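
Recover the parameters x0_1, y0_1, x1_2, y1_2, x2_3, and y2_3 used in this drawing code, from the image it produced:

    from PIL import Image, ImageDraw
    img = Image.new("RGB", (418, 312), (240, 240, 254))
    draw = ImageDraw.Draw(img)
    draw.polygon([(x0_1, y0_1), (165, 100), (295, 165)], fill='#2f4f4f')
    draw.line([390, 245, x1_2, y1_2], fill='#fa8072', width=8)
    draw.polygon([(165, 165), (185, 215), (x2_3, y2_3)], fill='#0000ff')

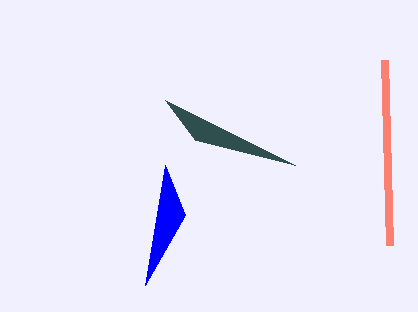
x0_1 = 195
y0_1 = 140
x1_2 = 385
y1_2 = 60
x2_3 = 145
y2_3 = 285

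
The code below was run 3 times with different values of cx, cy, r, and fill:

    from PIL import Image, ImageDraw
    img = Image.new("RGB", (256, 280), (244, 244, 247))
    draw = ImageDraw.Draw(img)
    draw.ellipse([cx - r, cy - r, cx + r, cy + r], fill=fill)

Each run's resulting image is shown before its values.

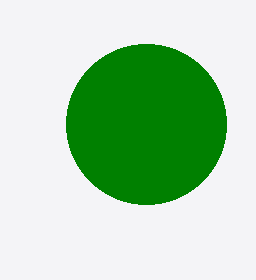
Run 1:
cx = 146; cy = 124; r = 80; fill = 'green'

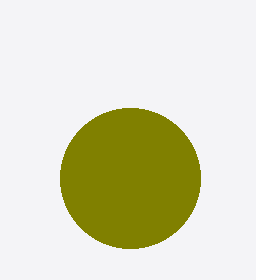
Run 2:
cx = 130, cy = 178, r = 70, fill = 'olive'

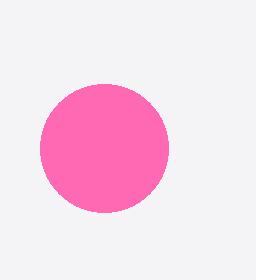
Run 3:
cx = 104; cy = 148; r = 64; fill = 'hotpink'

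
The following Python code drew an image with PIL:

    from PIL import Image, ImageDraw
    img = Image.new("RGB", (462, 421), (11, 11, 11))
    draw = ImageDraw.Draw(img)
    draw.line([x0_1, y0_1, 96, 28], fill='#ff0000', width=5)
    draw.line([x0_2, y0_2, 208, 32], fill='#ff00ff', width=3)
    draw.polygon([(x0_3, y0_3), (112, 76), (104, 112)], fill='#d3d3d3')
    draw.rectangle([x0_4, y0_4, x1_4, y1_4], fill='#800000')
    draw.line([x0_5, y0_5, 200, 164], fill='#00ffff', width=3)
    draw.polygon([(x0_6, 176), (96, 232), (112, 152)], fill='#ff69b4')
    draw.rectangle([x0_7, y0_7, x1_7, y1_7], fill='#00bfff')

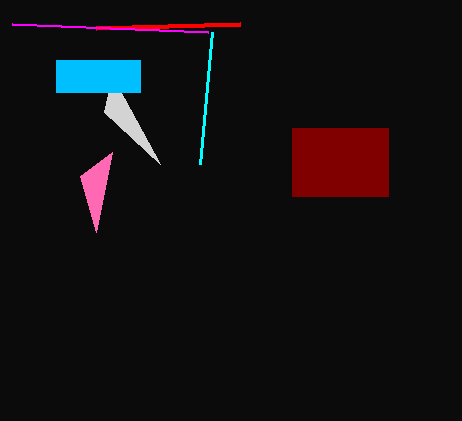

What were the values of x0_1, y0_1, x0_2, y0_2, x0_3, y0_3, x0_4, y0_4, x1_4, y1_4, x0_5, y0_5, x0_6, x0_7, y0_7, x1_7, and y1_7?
x0_1 = 240; y0_1 = 24; x0_2 = 12; y0_2 = 24; x0_3 = 160; y0_3 = 164; x0_4 = 292; y0_4 = 128; x1_4 = 388; y1_4 = 196; x0_5 = 212; y0_5 = 32; x0_6 = 80; x0_7 = 56; y0_7 = 60; x1_7 = 140; y1_7 = 92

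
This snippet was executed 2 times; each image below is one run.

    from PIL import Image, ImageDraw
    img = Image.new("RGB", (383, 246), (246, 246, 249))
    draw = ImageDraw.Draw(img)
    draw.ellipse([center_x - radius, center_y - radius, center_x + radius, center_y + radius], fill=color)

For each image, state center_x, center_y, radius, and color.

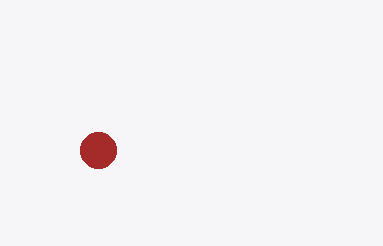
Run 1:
center_x = 98; center_y = 150; radius = 18; color = 'brown'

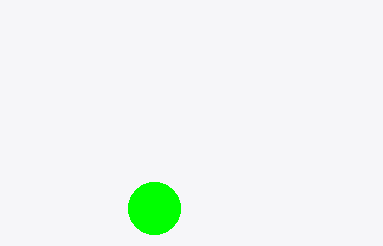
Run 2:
center_x = 154, center_y = 208, radius = 26, color = 'lime'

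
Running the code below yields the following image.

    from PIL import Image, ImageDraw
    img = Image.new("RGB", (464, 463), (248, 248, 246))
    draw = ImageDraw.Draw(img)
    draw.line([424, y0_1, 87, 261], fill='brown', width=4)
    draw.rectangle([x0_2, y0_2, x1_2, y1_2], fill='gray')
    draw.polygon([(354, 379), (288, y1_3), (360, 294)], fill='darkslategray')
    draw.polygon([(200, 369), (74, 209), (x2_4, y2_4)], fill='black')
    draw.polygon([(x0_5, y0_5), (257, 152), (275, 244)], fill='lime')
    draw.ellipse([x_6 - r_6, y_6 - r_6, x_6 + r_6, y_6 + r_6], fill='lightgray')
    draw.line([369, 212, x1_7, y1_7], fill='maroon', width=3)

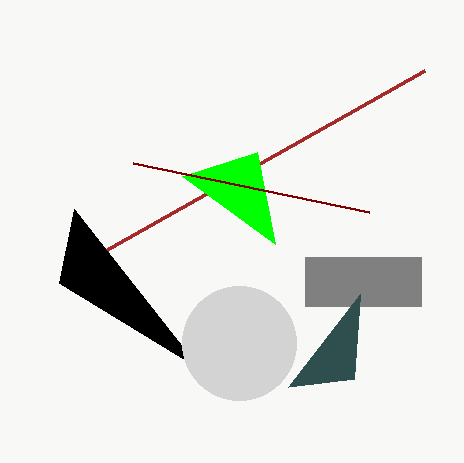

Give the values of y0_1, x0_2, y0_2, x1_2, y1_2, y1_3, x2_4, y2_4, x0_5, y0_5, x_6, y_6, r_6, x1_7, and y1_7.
y0_1 = 71, x0_2 = 305, y0_2 = 257, x1_2 = 421, y1_2 = 306, y1_3 = 387, x2_4 = 59, y2_4 = 283, x0_5 = 182, y0_5 = 176, x_6 = 239, y_6 = 343, r_6 = 57, x1_7 = 133, y1_7 = 163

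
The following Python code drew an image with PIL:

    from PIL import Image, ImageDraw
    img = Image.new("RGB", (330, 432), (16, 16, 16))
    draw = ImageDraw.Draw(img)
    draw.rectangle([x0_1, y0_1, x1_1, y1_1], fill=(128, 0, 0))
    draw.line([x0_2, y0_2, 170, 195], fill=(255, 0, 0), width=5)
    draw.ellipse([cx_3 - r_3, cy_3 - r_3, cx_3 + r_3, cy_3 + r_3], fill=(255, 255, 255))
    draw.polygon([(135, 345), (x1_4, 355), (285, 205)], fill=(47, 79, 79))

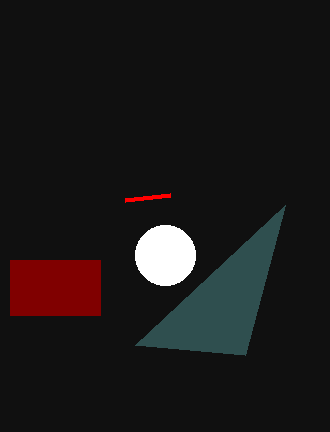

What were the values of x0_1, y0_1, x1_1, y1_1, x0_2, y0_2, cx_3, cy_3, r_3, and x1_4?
x0_1 = 10
y0_1 = 260
x1_1 = 100
y1_1 = 315
x0_2 = 125
y0_2 = 200
cx_3 = 165
cy_3 = 255
r_3 = 30
x1_4 = 245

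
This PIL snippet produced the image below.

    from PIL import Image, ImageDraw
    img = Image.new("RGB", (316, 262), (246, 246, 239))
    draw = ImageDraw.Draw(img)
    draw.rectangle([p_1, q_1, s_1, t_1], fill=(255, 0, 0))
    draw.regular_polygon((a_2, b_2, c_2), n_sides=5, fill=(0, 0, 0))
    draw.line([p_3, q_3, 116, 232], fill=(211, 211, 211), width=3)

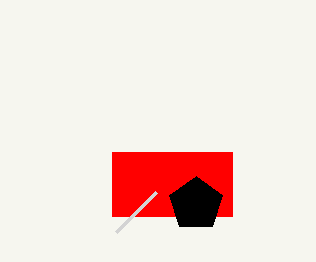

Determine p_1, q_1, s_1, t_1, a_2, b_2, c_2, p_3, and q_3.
p_1 = 112
q_1 = 152
s_1 = 232
t_1 = 216
a_2 = 196
b_2 = 204
c_2 = 28
p_3 = 156
q_3 = 192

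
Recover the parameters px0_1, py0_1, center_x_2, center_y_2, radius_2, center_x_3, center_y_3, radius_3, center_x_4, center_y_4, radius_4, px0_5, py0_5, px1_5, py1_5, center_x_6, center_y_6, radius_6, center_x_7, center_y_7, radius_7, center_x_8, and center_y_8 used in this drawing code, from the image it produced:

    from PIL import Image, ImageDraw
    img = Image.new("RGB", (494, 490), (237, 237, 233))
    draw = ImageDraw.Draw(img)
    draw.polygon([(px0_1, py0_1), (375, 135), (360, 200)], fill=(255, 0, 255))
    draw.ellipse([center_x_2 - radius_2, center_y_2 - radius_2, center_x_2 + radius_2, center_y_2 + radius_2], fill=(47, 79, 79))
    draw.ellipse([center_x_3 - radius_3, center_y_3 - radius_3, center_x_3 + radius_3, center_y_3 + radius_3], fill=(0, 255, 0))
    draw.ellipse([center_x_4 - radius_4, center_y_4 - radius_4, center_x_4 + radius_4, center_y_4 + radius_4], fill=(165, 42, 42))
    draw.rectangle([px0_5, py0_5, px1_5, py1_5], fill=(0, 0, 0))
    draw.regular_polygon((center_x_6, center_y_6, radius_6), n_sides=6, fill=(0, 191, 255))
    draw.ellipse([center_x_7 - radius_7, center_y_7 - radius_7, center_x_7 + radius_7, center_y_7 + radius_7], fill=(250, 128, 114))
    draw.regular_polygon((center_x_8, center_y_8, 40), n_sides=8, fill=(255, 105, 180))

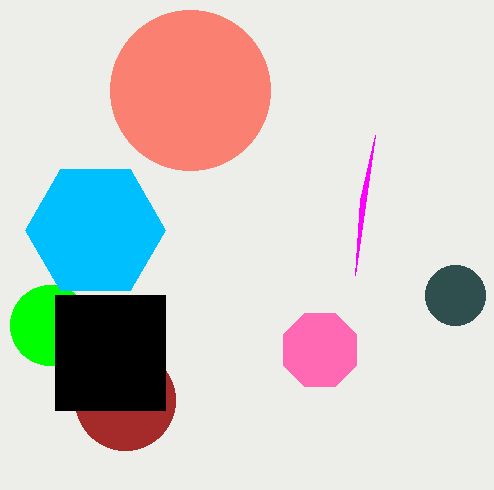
px0_1 = 355, py0_1 = 275, center_x_2 = 455, center_y_2 = 295, radius_2 = 30, center_x_3 = 50, center_y_3 = 325, radius_3 = 40, center_x_4 = 125, center_y_4 = 400, radius_4 = 50, px0_5 = 55, py0_5 = 295, px1_5 = 165, py1_5 = 410, center_x_6 = 95, center_y_6 = 230, radius_6 = 70, center_x_7 = 190, center_y_7 = 90, radius_7 = 80, center_x_8 = 320, center_y_8 = 350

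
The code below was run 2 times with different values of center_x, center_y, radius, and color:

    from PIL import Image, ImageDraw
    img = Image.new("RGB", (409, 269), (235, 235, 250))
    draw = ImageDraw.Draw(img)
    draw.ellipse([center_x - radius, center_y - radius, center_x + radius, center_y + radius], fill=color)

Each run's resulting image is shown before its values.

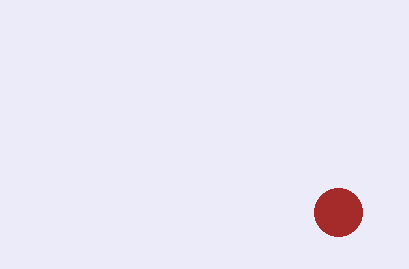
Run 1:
center_x = 338, center_y = 212, radius = 24, color = 'brown'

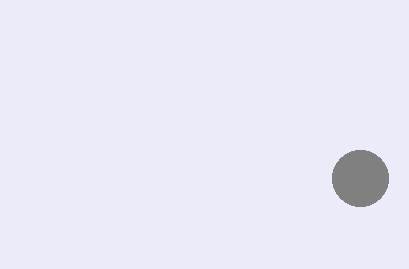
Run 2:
center_x = 360
center_y = 178
radius = 28
color = 'gray'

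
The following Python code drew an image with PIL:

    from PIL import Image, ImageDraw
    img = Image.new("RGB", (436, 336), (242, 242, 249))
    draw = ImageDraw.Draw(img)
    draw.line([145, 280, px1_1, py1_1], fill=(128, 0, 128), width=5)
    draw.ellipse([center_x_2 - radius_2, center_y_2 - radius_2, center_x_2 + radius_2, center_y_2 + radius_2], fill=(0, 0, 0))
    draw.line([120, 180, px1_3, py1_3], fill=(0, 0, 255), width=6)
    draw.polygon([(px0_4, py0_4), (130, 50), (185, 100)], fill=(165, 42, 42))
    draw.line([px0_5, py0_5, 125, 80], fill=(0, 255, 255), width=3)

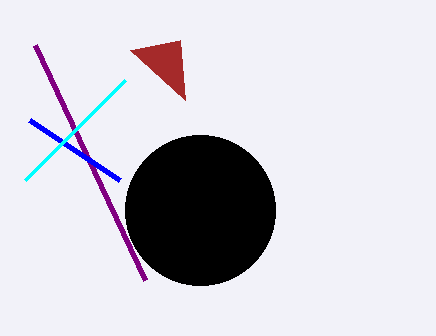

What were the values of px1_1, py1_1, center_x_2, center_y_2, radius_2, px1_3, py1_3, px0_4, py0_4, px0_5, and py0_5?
px1_1 = 35; py1_1 = 45; center_x_2 = 200; center_y_2 = 210; radius_2 = 75; px1_3 = 30; py1_3 = 120; px0_4 = 180; py0_4 = 40; px0_5 = 25; py0_5 = 180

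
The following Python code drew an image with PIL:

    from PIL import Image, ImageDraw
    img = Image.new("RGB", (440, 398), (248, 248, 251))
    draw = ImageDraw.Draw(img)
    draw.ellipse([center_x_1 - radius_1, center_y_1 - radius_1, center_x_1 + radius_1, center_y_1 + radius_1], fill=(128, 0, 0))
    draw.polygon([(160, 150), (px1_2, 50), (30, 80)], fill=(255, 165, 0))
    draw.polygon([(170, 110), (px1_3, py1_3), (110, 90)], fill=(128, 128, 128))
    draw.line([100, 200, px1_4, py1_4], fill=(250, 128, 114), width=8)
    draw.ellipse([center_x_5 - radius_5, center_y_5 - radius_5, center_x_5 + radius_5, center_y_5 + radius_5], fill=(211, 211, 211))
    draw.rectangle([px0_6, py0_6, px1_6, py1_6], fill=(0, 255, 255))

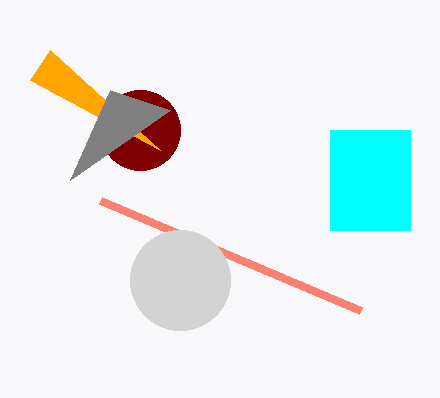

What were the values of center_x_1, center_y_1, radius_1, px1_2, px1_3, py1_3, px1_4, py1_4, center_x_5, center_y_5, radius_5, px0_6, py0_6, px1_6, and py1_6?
center_x_1 = 140
center_y_1 = 130
radius_1 = 40
px1_2 = 50
px1_3 = 70
py1_3 = 180
px1_4 = 360
py1_4 = 310
center_x_5 = 180
center_y_5 = 280
radius_5 = 50
px0_6 = 330
py0_6 = 130
px1_6 = 410
py1_6 = 230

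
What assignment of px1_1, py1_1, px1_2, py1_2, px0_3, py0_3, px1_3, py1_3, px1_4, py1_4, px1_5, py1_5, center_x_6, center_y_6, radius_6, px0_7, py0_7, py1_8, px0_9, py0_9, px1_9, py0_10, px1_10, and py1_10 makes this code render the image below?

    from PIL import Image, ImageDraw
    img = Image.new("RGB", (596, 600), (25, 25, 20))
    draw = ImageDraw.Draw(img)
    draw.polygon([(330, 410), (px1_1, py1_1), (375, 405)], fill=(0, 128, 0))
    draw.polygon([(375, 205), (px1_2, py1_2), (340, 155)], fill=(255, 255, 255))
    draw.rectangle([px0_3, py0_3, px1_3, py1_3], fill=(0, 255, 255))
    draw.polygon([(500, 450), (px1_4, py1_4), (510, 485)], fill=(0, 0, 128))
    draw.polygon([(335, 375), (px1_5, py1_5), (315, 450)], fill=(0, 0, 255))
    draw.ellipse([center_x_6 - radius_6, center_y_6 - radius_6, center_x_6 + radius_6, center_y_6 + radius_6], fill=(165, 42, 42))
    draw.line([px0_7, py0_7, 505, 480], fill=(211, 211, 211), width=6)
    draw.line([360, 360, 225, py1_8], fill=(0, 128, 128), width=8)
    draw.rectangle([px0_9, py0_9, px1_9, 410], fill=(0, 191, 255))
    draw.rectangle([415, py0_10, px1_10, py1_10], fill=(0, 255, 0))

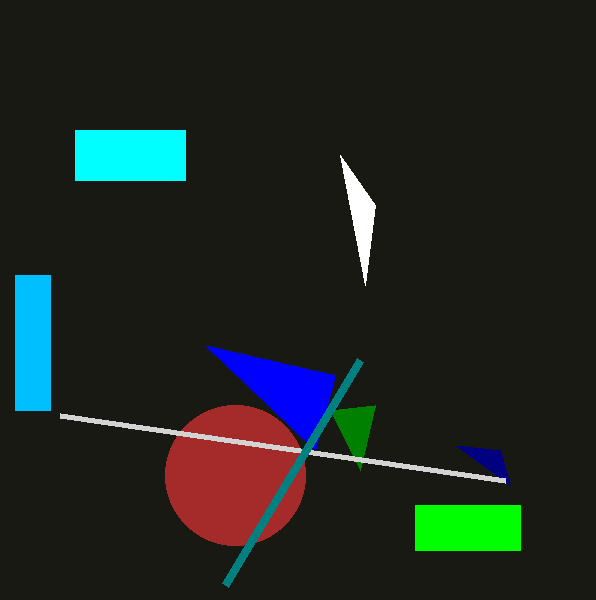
px1_1 = 360, py1_1 = 470, px1_2 = 365, py1_2 = 285, px0_3 = 75, py0_3 = 130, px1_3 = 185, py1_3 = 180, px1_4 = 455, py1_4 = 445, px1_5 = 205, py1_5 = 345, center_x_6 = 235, center_y_6 = 475, radius_6 = 70, px0_7 = 60, py0_7 = 415, py1_8 = 585, px0_9 = 15, py0_9 = 275, px1_9 = 50, py0_10 = 505, px1_10 = 520, py1_10 = 550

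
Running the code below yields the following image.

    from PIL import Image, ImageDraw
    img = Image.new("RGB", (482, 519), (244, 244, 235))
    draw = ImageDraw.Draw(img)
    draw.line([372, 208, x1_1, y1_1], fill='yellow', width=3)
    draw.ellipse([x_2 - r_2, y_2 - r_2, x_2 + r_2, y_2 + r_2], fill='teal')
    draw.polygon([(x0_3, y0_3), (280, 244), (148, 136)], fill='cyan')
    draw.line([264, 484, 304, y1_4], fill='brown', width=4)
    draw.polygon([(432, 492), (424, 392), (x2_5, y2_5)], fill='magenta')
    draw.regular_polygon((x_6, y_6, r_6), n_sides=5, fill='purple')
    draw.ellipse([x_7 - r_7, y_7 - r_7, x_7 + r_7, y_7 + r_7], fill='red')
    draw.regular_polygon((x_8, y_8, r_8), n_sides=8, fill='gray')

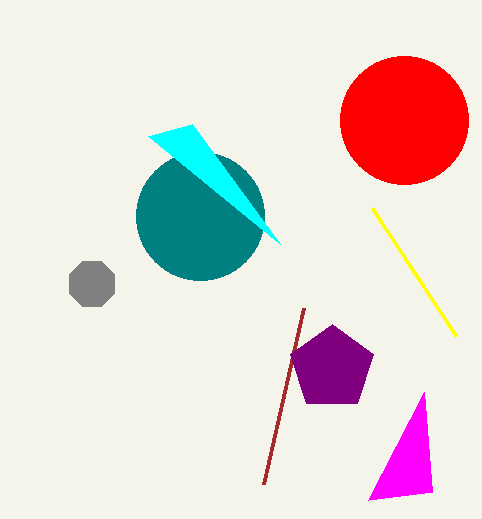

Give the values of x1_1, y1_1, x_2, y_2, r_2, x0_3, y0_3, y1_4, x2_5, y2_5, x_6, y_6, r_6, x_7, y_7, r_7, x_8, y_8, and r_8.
x1_1 = 456
y1_1 = 336
x_2 = 200
y_2 = 216
r_2 = 64
x0_3 = 192
y0_3 = 124
y1_4 = 308
x2_5 = 368
y2_5 = 500
x_6 = 332
y_6 = 368
r_6 = 44
x_7 = 404
y_7 = 120
r_7 = 64
x_8 = 92
y_8 = 284
r_8 = 24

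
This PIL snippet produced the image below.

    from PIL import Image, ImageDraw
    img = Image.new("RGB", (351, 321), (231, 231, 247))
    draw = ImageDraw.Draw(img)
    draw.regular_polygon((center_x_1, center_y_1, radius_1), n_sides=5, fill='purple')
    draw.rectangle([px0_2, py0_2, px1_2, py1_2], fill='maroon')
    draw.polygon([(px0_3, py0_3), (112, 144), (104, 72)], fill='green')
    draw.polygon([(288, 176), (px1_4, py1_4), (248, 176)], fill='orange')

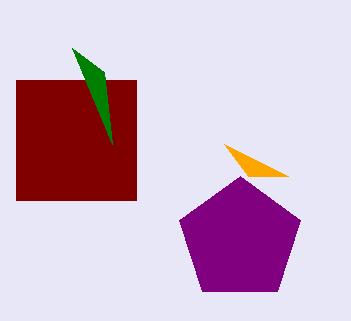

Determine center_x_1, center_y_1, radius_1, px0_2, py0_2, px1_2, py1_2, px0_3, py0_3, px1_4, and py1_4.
center_x_1 = 240, center_y_1 = 240, radius_1 = 64, px0_2 = 16, py0_2 = 80, px1_2 = 136, py1_2 = 200, px0_3 = 72, py0_3 = 48, px1_4 = 224, py1_4 = 144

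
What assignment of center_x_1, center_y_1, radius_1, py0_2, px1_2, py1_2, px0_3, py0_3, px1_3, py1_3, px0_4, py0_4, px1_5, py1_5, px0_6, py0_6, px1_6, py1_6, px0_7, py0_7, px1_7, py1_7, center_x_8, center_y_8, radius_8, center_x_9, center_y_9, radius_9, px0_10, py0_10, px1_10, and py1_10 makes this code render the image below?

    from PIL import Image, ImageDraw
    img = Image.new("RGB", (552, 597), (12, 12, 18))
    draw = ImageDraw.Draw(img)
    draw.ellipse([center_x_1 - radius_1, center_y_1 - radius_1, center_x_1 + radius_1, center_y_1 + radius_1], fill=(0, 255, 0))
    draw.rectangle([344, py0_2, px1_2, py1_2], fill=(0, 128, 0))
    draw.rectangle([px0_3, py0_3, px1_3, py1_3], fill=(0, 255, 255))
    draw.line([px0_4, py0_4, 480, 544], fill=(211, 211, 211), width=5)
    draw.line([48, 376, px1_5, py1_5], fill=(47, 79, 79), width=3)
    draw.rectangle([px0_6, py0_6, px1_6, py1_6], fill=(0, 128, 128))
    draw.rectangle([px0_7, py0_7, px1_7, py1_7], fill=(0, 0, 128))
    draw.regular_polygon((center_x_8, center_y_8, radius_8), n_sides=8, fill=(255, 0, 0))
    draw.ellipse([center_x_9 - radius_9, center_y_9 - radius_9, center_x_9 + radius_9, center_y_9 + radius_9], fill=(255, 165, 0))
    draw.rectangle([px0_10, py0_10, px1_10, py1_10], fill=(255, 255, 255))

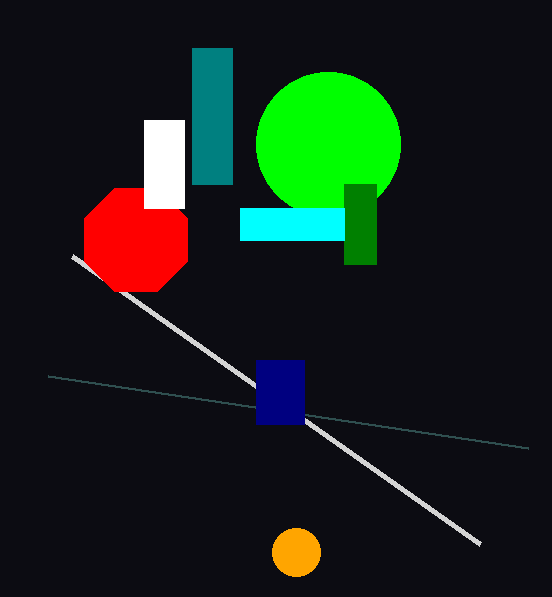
center_x_1 = 328, center_y_1 = 144, radius_1 = 72, py0_2 = 184, px1_2 = 376, py1_2 = 264, px0_3 = 240, py0_3 = 208, px1_3 = 344, py1_3 = 240, px0_4 = 72, py0_4 = 256, px1_5 = 528, py1_5 = 448, px0_6 = 192, py0_6 = 48, px1_6 = 232, py1_6 = 184, px0_7 = 256, py0_7 = 360, px1_7 = 304, py1_7 = 424, center_x_8 = 136, center_y_8 = 240, radius_8 = 56, center_x_9 = 296, center_y_9 = 552, radius_9 = 24, px0_10 = 144, py0_10 = 120, px1_10 = 184, py1_10 = 208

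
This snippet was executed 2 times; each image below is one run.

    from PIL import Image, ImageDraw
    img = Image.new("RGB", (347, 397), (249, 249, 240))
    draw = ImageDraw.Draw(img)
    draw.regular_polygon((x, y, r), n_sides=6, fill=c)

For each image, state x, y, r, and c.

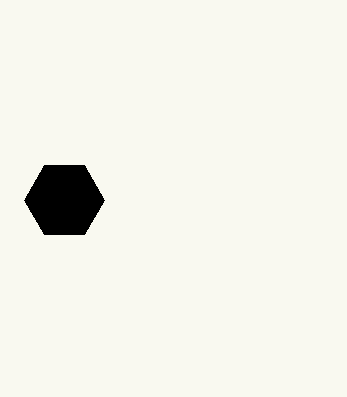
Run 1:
x = 64; y = 200; r = 40; c = 'black'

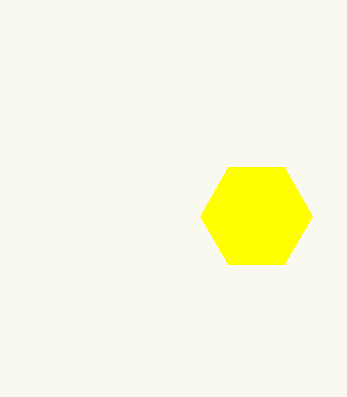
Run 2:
x = 256; y = 216; r = 56; c = 'yellow'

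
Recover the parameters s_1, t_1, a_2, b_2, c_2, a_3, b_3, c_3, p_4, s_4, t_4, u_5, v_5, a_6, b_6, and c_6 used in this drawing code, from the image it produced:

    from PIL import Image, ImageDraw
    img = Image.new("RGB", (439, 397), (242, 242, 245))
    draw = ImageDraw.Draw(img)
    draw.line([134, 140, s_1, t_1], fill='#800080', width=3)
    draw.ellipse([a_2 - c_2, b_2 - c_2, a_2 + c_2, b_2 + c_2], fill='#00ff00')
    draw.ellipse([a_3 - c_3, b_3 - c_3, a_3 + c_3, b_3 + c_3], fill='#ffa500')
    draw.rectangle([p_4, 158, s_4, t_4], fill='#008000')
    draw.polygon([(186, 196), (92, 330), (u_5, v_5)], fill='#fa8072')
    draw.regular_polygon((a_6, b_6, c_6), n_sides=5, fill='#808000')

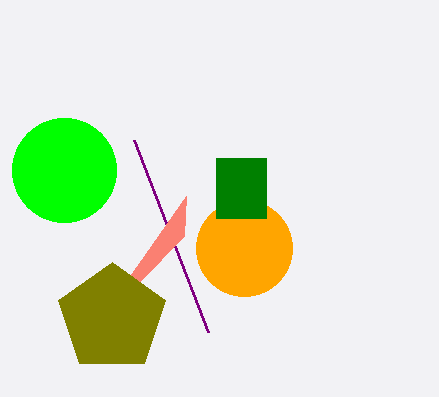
s_1 = 208, t_1 = 332, a_2 = 64, b_2 = 170, c_2 = 52, a_3 = 244, b_3 = 248, c_3 = 48, p_4 = 216, s_4 = 266, t_4 = 218, u_5 = 184, v_5 = 236, a_6 = 112, b_6 = 318, c_6 = 56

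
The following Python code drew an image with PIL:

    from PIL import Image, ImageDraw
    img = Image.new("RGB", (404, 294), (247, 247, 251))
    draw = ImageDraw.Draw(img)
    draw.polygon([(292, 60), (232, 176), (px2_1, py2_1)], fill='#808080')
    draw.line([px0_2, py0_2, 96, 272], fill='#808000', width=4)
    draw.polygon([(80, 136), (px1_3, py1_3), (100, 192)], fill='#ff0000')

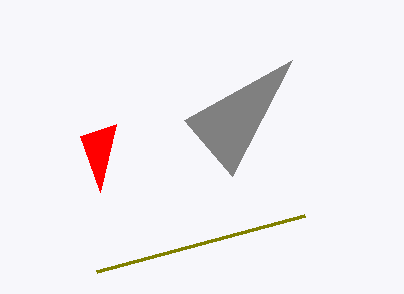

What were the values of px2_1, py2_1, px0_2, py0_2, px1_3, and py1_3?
px2_1 = 184, py2_1 = 120, px0_2 = 304, py0_2 = 216, px1_3 = 116, py1_3 = 124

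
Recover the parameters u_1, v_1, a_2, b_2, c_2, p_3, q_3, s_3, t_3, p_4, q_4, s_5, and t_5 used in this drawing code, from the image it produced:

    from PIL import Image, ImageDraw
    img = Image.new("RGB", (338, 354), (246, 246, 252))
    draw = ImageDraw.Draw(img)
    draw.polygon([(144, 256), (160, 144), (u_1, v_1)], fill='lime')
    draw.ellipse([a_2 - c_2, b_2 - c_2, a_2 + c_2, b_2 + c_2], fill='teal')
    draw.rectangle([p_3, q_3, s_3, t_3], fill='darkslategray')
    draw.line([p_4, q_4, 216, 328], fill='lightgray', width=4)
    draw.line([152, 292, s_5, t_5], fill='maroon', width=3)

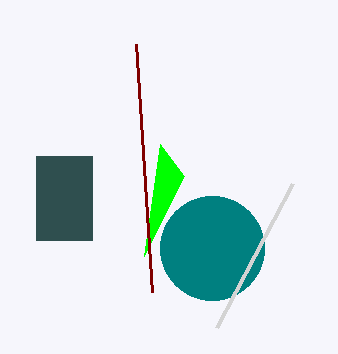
u_1 = 184, v_1 = 176, a_2 = 212, b_2 = 248, c_2 = 52, p_3 = 36, q_3 = 156, s_3 = 92, t_3 = 240, p_4 = 292, q_4 = 184, s_5 = 136, t_5 = 44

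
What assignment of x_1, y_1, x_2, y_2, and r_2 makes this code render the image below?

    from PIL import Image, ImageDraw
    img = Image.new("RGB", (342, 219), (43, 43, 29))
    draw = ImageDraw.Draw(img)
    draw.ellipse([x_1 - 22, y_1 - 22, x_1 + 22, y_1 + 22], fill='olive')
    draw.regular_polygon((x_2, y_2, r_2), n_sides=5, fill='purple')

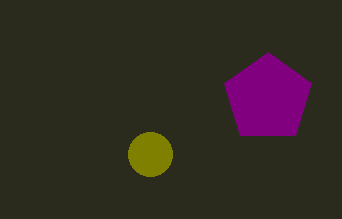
x_1 = 150, y_1 = 154, x_2 = 268, y_2 = 98, r_2 = 46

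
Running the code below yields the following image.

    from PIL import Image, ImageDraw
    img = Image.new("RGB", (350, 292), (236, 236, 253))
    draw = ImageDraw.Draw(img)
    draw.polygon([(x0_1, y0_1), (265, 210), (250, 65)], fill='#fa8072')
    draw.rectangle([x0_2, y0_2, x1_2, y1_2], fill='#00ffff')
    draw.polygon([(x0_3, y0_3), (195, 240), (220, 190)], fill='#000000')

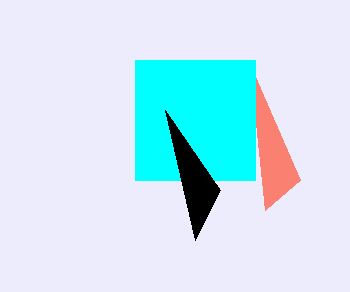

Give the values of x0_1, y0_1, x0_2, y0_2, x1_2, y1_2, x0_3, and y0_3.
x0_1 = 300; y0_1 = 180; x0_2 = 135; y0_2 = 60; x1_2 = 255; y1_2 = 180; x0_3 = 165; y0_3 = 110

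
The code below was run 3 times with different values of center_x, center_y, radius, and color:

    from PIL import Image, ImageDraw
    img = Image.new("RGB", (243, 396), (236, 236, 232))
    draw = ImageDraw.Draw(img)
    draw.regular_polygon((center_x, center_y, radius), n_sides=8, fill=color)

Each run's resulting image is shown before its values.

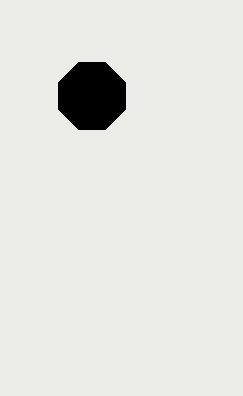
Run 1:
center_x = 92; center_y = 96; radius = 36; color = 'black'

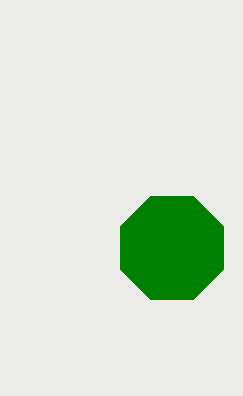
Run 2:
center_x = 172
center_y = 248
radius = 56
color = 'green'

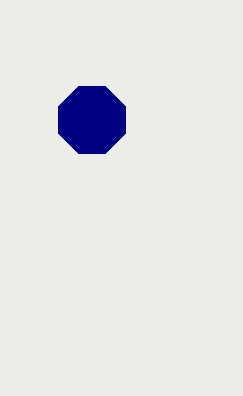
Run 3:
center_x = 92
center_y = 120
radius = 36
color = 'navy'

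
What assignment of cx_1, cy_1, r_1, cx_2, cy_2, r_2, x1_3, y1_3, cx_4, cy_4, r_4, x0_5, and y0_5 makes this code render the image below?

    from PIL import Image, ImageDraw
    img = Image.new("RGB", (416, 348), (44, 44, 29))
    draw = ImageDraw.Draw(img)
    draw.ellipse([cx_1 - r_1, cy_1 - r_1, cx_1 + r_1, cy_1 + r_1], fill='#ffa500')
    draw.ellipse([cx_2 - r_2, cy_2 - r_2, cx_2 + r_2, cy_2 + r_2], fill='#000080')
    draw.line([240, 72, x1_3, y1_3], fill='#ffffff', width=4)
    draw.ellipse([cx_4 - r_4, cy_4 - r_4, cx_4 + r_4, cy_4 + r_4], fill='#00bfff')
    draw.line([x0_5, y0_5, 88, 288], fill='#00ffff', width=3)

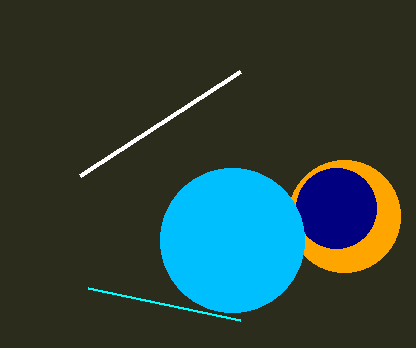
cx_1 = 344; cy_1 = 216; r_1 = 56; cx_2 = 336; cy_2 = 208; r_2 = 40; x1_3 = 80; y1_3 = 176; cx_4 = 232; cy_4 = 240; r_4 = 72; x0_5 = 240; y0_5 = 320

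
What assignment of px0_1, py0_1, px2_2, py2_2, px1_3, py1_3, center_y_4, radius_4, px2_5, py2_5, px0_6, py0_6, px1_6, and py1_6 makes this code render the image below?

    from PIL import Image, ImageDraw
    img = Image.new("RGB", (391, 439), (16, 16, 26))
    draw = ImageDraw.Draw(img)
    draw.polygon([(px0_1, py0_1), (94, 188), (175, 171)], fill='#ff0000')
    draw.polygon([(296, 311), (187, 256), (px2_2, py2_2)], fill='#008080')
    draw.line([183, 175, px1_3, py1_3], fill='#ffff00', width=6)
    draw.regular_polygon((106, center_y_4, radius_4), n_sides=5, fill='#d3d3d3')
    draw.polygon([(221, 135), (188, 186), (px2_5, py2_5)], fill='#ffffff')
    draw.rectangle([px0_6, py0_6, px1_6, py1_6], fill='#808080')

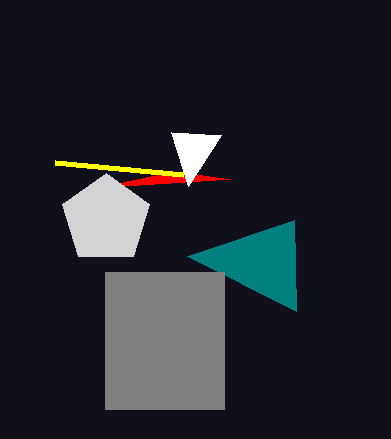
px0_1 = 230
py0_1 = 179
px2_2 = 294
py2_2 = 220
px1_3 = 55
py1_3 = 163
center_y_4 = 219
radius_4 = 46
px2_5 = 171
py2_5 = 132
px0_6 = 105
py0_6 = 272
px1_6 = 224
py1_6 = 409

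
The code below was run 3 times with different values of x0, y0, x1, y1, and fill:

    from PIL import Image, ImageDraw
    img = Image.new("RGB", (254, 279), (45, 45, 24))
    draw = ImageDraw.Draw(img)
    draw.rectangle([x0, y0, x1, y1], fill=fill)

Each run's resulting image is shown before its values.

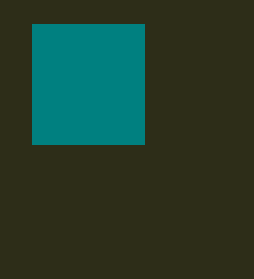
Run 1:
x0 = 32
y0 = 24
x1 = 144
y1 = 144
fill = 'teal'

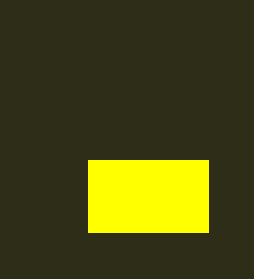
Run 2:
x0 = 88
y0 = 160
x1 = 208
y1 = 232
fill = 'yellow'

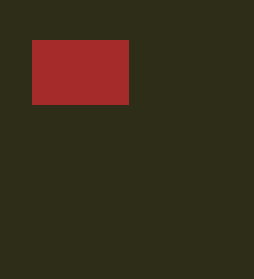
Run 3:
x0 = 32; y0 = 40; x1 = 128; y1 = 104; fill = 'brown'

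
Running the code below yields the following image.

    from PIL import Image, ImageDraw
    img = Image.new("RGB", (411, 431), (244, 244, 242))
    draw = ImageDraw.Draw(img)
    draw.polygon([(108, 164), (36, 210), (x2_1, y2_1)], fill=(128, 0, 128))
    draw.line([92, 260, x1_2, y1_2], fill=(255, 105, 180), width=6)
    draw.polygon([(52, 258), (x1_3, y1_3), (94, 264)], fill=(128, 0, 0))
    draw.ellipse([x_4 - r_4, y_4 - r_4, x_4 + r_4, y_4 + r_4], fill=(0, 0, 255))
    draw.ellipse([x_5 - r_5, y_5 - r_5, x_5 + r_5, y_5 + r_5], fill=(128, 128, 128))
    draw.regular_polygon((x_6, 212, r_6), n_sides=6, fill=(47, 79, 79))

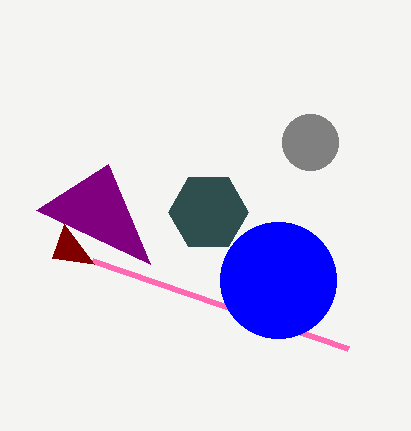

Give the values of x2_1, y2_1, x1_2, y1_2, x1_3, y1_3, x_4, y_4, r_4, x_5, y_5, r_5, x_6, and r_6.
x2_1 = 150
y2_1 = 264
x1_2 = 348
y1_2 = 348
x1_3 = 64
y1_3 = 224
x_4 = 278
y_4 = 280
r_4 = 58
x_5 = 310
y_5 = 142
r_5 = 28
x_6 = 208
r_6 = 40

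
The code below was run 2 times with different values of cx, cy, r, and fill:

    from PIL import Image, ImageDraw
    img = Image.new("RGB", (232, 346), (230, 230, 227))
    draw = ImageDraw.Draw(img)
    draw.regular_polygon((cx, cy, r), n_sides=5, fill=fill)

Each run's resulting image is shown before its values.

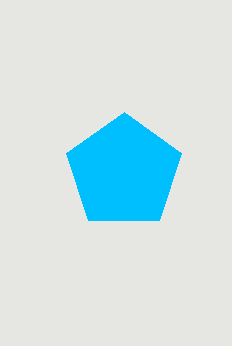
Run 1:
cx = 124, cy = 172, r = 60, fill = 'deepskyblue'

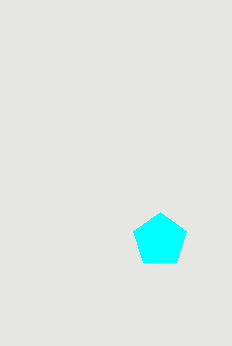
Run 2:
cx = 160, cy = 240, r = 28, fill = 'cyan'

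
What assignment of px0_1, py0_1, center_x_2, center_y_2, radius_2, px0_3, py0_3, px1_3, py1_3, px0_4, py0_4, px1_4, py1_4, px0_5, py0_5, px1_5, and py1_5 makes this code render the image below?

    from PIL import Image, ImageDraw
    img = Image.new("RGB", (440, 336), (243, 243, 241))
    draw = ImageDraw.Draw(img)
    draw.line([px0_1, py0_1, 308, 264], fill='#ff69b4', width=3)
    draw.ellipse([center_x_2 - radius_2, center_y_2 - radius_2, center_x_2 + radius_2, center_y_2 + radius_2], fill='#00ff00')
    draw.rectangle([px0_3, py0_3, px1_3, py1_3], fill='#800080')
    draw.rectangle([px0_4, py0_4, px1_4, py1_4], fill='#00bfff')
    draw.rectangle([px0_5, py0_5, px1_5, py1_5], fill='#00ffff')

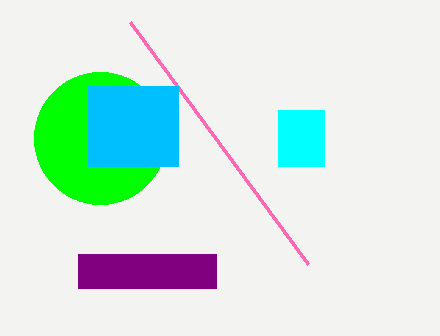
px0_1 = 130, py0_1 = 22, center_x_2 = 100, center_y_2 = 138, radius_2 = 66, px0_3 = 78, py0_3 = 254, px1_3 = 216, py1_3 = 288, px0_4 = 88, py0_4 = 86, px1_4 = 178, py1_4 = 166, px0_5 = 278, py0_5 = 110, px1_5 = 324, py1_5 = 166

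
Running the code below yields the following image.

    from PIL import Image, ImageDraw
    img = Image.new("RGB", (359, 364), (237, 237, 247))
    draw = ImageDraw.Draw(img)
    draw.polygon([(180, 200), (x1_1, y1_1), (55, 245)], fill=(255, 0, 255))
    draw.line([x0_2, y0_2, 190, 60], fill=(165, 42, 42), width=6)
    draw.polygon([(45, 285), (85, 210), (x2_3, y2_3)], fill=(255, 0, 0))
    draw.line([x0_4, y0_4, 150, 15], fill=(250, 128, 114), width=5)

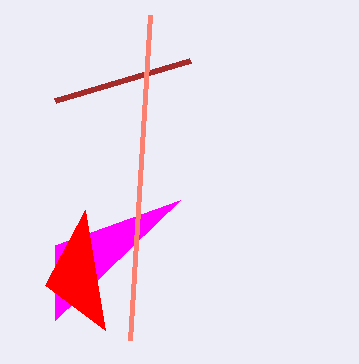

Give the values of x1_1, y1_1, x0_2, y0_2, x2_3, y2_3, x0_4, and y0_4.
x1_1 = 55
y1_1 = 320
x0_2 = 55
y0_2 = 100
x2_3 = 105
y2_3 = 330
x0_4 = 130
y0_4 = 340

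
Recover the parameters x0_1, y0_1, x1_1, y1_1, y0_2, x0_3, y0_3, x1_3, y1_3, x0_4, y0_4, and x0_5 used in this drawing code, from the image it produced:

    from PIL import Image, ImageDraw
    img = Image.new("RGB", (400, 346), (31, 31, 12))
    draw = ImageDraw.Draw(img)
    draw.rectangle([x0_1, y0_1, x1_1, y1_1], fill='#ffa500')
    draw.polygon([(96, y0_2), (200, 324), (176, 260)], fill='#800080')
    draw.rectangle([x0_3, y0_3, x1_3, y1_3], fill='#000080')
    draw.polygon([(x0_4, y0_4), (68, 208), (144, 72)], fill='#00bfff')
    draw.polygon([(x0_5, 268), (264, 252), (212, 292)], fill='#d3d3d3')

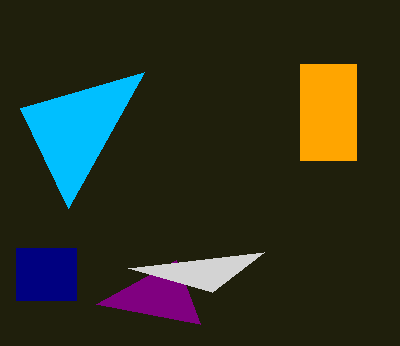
x0_1 = 300; y0_1 = 64; x1_1 = 356; y1_1 = 160; y0_2 = 304; x0_3 = 16; y0_3 = 248; x1_3 = 76; y1_3 = 300; x0_4 = 20; y0_4 = 108; x0_5 = 128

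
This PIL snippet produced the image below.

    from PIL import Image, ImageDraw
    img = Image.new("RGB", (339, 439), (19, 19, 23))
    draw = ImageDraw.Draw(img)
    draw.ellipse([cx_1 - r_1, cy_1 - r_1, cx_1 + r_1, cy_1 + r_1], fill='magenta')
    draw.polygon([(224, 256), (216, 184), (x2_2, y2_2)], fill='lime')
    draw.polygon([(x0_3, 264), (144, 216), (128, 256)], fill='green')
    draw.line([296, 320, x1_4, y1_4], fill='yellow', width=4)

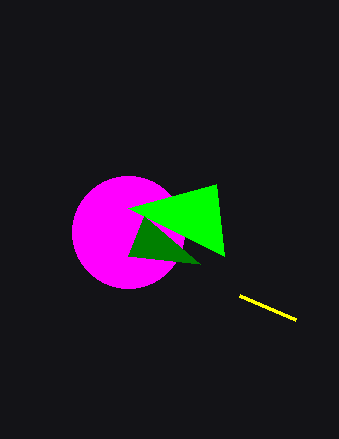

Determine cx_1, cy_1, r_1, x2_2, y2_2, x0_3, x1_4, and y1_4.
cx_1 = 128
cy_1 = 232
r_1 = 56
x2_2 = 128
y2_2 = 208
x0_3 = 200
x1_4 = 240
y1_4 = 296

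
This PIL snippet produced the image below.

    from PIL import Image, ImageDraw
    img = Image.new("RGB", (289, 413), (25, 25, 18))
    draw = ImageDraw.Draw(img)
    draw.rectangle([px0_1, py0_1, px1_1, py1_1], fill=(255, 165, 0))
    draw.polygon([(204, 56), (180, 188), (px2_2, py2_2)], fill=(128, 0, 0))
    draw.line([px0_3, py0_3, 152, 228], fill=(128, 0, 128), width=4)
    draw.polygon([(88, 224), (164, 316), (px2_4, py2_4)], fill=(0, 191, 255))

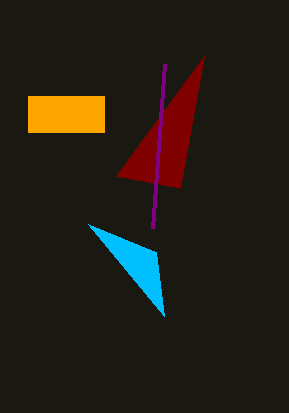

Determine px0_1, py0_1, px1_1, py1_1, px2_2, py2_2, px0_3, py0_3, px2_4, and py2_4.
px0_1 = 28
py0_1 = 96
px1_1 = 104
py1_1 = 132
px2_2 = 116
py2_2 = 176
px0_3 = 164
py0_3 = 64
px2_4 = 156
py2_4 = 252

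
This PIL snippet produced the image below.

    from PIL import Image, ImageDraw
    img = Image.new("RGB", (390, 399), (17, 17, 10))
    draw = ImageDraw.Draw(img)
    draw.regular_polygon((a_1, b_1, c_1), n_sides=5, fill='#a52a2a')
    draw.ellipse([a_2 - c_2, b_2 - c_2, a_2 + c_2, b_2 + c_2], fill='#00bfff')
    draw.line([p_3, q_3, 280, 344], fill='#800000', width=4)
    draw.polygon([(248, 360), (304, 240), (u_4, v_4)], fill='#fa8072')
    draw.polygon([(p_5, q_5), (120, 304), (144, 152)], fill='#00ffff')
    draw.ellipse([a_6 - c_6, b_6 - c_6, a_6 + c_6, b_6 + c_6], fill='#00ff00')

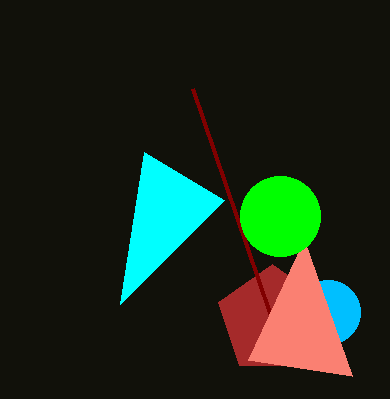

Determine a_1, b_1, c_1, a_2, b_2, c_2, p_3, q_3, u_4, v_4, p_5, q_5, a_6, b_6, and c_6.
a_1 = 272; b_1 = 320; c_1 = 56; a_2 = 328; b_2 = 312; c_2 = 32; p_3 = 192; q_3 = 88; u_4 = 352; v_4 = 376; p_5 = 224; q_5 = 200; a_6 = 280; b_6 = 216; c_6 = 40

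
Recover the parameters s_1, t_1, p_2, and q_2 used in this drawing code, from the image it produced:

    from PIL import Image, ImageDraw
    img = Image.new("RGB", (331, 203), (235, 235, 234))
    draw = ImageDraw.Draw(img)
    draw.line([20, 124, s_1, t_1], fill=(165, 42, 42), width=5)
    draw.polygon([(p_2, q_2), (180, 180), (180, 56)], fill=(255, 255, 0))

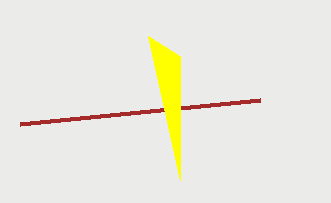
s_1 = 260, t_1 = 100, p_2 = 148, q_2 = 36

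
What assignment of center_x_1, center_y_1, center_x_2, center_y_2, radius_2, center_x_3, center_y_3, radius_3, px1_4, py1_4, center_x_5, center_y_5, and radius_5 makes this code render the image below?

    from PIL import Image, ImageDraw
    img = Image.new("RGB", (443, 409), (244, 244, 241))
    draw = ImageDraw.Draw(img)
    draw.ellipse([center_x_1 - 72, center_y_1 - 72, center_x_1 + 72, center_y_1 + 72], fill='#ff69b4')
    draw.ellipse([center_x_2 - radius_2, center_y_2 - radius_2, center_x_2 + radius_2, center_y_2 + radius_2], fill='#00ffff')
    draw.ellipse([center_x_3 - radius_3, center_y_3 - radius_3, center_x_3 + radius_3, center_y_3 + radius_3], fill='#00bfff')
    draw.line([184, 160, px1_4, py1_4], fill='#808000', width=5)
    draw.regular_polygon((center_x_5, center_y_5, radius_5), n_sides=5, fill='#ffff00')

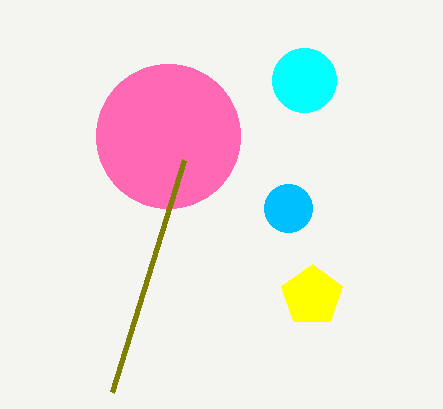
center_x_1 = 168, center_y_1 = 136, center_x_2 = 304, center_y_2 = 80, radius_2 = 32, center_x_3 = 288, center_y_3 = 208, radius_3 = 24, px1_4 = 112, py1_4 = 392, center_x_5 = 312, center_y_5 = 296, radius_5 = 32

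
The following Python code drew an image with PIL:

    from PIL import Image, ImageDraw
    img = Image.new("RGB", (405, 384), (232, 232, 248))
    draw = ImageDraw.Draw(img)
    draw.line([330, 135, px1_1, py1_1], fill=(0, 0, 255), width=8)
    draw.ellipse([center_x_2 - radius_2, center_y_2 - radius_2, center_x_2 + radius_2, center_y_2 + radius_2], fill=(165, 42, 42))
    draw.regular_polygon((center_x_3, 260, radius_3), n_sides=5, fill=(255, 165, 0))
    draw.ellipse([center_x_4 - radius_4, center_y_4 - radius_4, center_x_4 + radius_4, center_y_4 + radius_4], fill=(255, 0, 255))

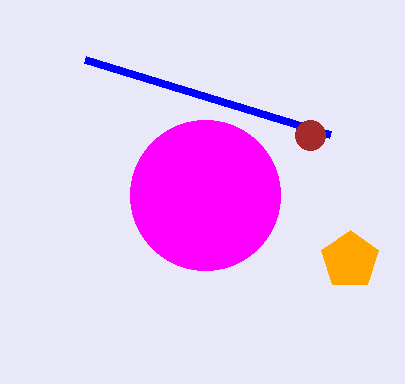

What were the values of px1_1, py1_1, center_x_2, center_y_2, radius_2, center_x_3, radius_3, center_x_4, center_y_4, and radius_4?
px1_1 = 85, py1_1 = 60, center_x_2 = 310, center_y_2 = 135, radius_2 = 15, center_x_3 = 350, radius_3 = 30, center_x_4 = 205, center_y_4 = 195, radius_4 = 75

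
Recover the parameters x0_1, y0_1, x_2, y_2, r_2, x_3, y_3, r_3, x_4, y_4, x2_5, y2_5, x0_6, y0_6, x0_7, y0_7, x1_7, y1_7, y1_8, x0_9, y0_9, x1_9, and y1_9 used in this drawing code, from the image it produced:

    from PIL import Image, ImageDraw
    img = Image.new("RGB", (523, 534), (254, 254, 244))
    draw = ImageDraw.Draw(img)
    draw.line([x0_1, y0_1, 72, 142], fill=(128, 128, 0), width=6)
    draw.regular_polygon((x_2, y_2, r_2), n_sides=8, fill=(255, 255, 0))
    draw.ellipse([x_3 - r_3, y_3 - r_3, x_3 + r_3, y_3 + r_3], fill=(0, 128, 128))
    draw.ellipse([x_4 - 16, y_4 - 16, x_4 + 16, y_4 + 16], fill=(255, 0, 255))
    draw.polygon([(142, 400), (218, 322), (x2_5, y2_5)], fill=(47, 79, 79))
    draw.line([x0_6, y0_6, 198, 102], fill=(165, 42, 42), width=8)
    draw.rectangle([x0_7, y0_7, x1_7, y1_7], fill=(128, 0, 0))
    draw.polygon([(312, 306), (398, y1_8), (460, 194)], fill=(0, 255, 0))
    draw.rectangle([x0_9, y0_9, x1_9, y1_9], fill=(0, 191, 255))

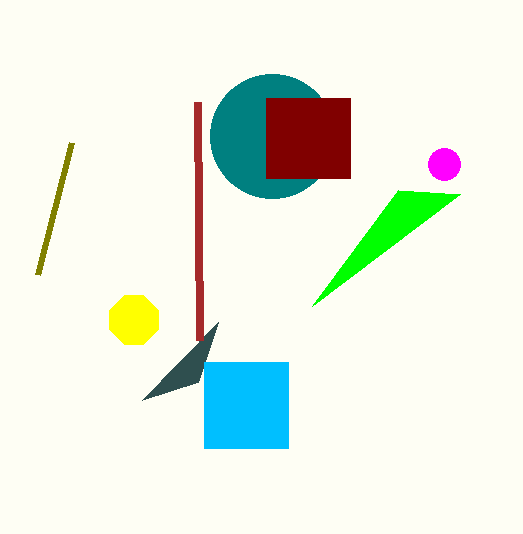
x0_1 = 38; y0_1 = 274; x_2 = 134; y_2 = 320; r_2 = 26; x_3 = 272; y_3 = 136; r_3 = 62; x_4 = 444; y_4 = 164; x2_5 = 198; y2_5 = 382; x0_6 = 200; y0_6 = 340; x0_7 = 266; y0_7 = 98; x1_7 = 350; y1_7 = 178; y1_8 = 190; x0_9 = 204; y0_9 = 362; x1_9 = 288; y1_9 = 448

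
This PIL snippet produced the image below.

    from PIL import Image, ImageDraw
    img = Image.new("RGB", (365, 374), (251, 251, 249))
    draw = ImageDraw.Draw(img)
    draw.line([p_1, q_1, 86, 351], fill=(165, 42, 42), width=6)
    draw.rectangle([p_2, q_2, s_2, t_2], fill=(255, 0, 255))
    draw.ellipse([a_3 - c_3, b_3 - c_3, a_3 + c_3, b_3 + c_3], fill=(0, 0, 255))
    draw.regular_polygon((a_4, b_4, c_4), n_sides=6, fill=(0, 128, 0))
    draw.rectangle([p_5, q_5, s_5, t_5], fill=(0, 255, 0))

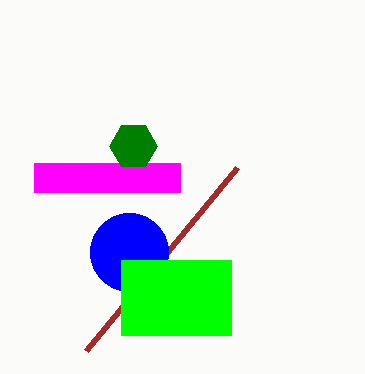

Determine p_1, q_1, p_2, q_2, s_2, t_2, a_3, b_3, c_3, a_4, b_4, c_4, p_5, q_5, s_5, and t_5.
p_1 = 237; q_1 = 168; p_2 = 34; q_2 = 163; s_2 = 180; t_2 = 192; a_3 = 129; b_3 = 252; c_3 = 39; a_4 = 133; b_4 = 146; c_4 = 24; p_5 = 121; q_5 = 260; s_5 = 231; t_5 = 335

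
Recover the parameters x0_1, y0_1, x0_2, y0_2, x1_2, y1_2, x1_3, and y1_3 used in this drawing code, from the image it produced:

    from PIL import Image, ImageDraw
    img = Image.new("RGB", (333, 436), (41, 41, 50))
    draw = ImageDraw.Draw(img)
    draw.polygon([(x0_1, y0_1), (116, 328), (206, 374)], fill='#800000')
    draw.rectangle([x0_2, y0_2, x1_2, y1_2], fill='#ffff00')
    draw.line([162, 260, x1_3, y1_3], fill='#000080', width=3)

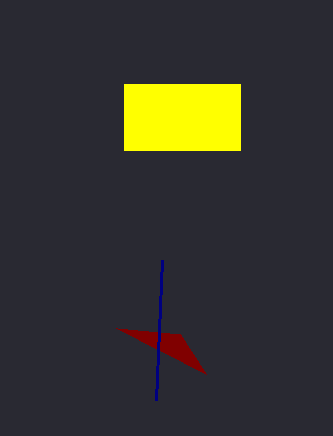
x0_1 = 180
y0_1 = 334
x0_2 = 124
y0_2 = 84
x1_2 = 240
y1_2 = 150
x1_3 = 156
y1_3 = 400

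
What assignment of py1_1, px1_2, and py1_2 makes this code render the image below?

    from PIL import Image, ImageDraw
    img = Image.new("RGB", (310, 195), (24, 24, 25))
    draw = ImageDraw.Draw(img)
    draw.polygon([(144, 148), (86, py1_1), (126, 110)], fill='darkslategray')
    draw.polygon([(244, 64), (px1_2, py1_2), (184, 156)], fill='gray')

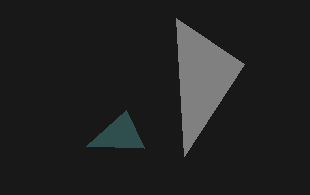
py1_1 = 146, px1_2 = 176, py1_2 = 18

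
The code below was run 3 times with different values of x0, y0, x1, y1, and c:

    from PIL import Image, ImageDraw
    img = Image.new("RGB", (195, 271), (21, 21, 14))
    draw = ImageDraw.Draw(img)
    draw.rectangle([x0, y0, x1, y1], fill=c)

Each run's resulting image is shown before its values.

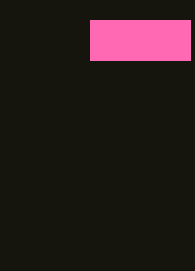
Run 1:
x0 = 90; y0 = 20; x1 = 190; y1 = 60; c = 'hotpink'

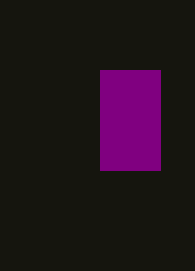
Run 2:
x0 = 100; y0 = 70; x1 = 160; y1 = 170; c = 'purple'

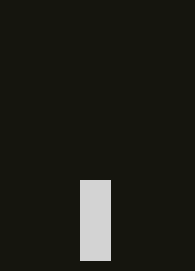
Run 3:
x0 = 80, y0 = 180, x1 = 110, y1 = 260, c = 'lightgray'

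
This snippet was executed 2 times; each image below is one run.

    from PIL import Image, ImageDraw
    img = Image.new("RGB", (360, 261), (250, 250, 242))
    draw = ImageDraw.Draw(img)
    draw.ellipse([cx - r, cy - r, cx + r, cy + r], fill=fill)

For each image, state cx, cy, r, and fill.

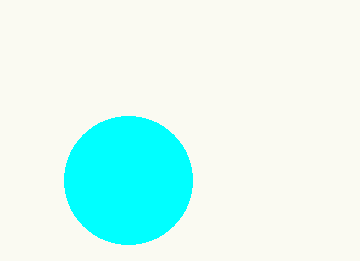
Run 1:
cx = 128, cy = 180, r = 64, fill = 'cyan'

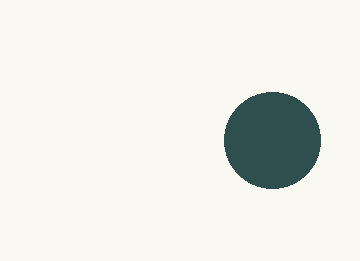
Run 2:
cx = 272; cy = 140; r = 48; fill = 'darkslategray'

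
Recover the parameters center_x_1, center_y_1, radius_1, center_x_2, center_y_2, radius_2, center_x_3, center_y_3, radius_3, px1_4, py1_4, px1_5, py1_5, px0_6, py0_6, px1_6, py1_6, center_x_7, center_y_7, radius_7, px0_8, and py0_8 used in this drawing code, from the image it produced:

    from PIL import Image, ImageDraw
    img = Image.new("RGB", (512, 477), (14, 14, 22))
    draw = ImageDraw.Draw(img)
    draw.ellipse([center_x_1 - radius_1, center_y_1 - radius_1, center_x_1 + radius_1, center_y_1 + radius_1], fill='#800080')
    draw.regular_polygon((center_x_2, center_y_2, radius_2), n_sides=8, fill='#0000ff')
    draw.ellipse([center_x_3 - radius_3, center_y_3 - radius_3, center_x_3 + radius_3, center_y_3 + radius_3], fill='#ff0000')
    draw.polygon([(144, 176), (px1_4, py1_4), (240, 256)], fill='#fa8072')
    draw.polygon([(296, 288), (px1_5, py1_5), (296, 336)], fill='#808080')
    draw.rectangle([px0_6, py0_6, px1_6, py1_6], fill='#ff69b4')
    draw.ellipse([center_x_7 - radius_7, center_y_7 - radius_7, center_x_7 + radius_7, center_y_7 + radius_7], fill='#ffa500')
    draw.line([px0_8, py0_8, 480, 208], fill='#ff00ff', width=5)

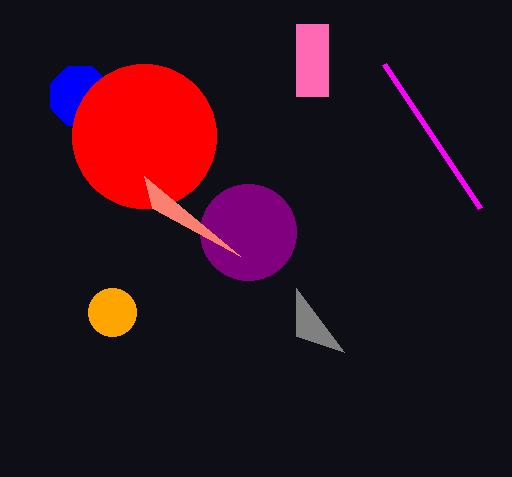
center_x_1 = 248, center_y_1 = 232, radius_1 = 48, center_x_2 = 80, center_y_2 = 96, radius_2 = 32, center_x_3 = 144, center_y_3 = 136, radius_3 = 72, px1_4 = 152, py1_4 = 208, px1_5 = 344, py1_5 = 352, px0_6 = 296, py0_6 = 24, px1_6 = 328, py1_6 = 96, center_x_7 = 112, center_y_7 = 312, radius_7 = 24, px0_8 = 384, py0_8 = 64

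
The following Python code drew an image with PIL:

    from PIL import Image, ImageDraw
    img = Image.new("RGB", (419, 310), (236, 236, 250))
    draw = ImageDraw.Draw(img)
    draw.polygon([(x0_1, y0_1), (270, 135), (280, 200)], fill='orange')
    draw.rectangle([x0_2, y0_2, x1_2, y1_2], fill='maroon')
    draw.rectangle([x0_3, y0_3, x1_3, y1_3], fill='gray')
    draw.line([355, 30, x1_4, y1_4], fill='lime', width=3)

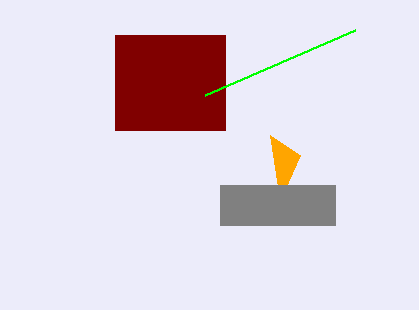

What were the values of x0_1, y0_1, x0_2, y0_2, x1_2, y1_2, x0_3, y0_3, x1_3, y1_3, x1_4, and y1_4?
x0_1 = 300; y0_1 = 155; x0_2 = 115; y0_2 = 35; x1_2 = 225; y1_2 = 130; x0_3 = 220; y0_3 = 185; x1_3 = 335; y1_3 = 225; x1_4 = 205; y1_4 = 95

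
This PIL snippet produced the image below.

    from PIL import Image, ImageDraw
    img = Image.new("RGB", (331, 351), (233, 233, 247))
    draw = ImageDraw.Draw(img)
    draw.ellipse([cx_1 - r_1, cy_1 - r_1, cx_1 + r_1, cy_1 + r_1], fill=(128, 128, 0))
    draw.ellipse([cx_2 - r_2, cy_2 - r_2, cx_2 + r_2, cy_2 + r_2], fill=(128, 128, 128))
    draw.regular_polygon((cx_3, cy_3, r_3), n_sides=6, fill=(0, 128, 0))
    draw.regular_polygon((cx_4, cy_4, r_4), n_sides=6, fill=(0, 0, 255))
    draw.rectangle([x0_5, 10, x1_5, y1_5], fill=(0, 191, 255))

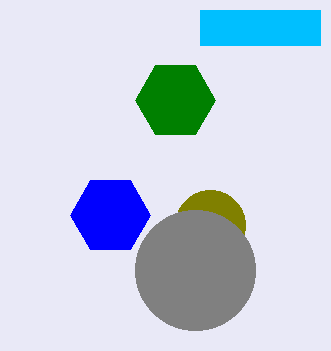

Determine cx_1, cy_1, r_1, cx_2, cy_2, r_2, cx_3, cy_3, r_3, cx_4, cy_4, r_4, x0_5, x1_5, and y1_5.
cx_1 = 210
cy_1 = 225
r_1 = 35
cx_2 = 195
cy_2 = 270
r_2 = 60
cx_3 = 175
cy_3 = 100
r_3 = 40
cx_4 = 110
cy_4 = 215
r_4 = 40
x0_5 = 200
x1_5 = 320
y1_5 = 45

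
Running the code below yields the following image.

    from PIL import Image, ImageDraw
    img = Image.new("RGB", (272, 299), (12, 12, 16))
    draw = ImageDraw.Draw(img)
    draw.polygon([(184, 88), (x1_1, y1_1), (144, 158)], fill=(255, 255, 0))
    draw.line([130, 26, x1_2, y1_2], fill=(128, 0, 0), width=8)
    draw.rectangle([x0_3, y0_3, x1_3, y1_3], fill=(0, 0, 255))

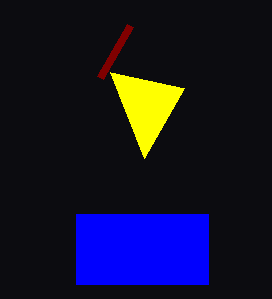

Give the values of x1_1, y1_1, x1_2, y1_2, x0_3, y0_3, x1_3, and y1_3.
x1_1 = 110, y1_1 = 72, x1_2 = 100, y1_2 = 78, x0_3 = 76, y0_3 = 214, x1_3 = 208, y1_3 = 284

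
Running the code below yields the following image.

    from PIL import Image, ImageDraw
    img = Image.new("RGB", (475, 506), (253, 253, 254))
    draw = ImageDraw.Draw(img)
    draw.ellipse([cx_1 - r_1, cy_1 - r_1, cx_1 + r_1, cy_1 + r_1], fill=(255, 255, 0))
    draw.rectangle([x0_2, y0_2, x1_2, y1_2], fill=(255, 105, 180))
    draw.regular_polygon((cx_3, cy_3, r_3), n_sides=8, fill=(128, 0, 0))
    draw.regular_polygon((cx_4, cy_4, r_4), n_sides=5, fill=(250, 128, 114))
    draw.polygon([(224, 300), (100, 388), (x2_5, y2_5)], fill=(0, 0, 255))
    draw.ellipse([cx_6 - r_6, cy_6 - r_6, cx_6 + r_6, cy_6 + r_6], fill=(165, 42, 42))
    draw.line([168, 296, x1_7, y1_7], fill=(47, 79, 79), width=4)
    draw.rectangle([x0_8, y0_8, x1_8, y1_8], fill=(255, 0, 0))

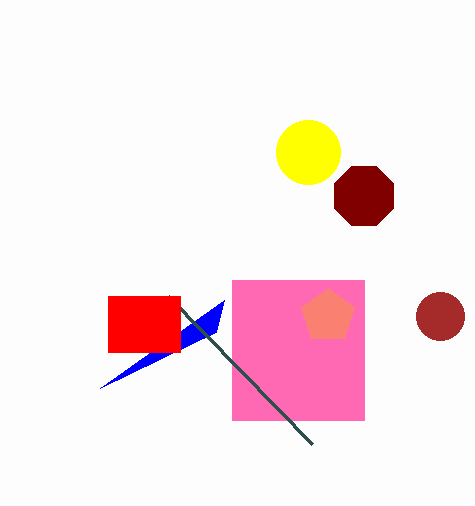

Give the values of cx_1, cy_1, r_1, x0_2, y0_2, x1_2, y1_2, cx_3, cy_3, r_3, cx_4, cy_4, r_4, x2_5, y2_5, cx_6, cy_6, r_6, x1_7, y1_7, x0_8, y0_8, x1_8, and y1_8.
cx_1 = 308
cy_1 = 152
r_1 = 32
x0_2 = 232
y0_2 = 280
x1_2 = 364
y1_2 = 420
cx_3 = 364
cy_3 = 196
r_3 = 32
cx_4 = 328
cy_4 = 316
r_4 = 28
x2_5 = 216
y2_5 = 332
cx_6 = 440
cy_6 = 316
r_6 = 24
x1_7 = 312
y1_7 = 444
x0_8 = 108
y0_8 = 296
x1_8 = 180
y1_8 = 352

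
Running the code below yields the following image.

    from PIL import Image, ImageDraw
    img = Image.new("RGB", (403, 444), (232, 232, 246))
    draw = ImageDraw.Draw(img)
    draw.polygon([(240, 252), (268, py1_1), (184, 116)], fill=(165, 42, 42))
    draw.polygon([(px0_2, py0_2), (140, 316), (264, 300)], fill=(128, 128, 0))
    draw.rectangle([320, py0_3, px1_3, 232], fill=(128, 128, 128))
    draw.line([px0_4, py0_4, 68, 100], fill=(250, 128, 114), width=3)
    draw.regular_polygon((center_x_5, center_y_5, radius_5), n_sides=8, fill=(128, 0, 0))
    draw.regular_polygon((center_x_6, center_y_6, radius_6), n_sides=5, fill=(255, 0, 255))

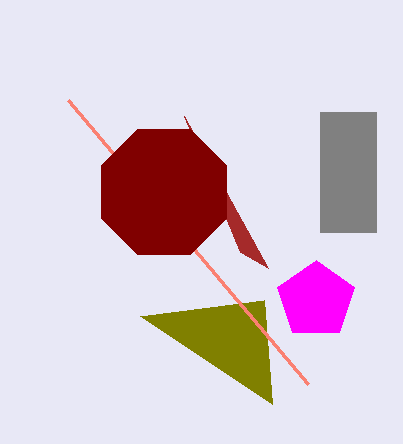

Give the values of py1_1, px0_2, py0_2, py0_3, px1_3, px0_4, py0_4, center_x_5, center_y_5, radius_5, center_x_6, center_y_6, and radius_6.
py1_1 = 268; px0_2 = 272; py0_2 = 404; py0_3 = 112; px1_3 = 376; px0_4 = 308; py0_4 = 384; center_x_5 = 164; center_y_5 = 192; radius_5 = 68; center_x_6 = 316; center_y_6 = 300; radius_6 = 40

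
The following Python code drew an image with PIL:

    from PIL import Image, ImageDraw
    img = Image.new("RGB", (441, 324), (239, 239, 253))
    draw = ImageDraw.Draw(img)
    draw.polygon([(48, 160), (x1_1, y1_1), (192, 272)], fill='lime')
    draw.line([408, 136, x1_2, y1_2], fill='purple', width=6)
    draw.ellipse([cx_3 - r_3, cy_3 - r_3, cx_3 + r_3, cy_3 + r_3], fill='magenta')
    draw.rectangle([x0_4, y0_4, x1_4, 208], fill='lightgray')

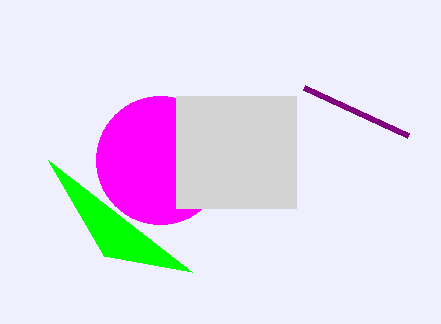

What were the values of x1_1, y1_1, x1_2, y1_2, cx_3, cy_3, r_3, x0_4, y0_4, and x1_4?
x1_1 = 104; y1_1 = 256; x1_2 = 304; y1_2 = 88; cx_3 = 160; cy_3 = 160; r_3 = 64; x0_4 = 176; y0_4 = 96; x1_4 = 296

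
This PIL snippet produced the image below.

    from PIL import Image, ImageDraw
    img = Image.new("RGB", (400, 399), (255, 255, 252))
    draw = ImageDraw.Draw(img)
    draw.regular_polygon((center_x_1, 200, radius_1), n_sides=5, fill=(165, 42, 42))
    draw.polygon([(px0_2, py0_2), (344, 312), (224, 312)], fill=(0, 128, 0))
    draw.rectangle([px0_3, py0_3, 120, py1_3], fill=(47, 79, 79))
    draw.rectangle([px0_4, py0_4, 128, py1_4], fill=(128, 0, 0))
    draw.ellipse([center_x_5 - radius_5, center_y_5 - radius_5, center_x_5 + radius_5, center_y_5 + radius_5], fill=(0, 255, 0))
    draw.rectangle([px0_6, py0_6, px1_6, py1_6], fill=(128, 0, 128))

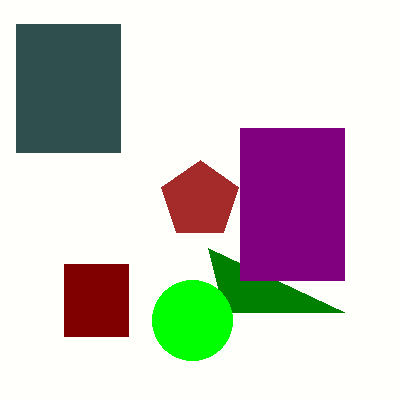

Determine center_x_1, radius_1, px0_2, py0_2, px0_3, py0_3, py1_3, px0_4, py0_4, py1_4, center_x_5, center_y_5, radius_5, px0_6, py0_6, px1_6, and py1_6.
center_x_1 = 200
radius_1 = 40
px0_2 = 208
py0_2 = 248
px0_3 = 16
py0_3 = 24
py1_3 = 152
px0_4 = 64
py0_4 = 264
py1_4 = 336
center_x_5 = 192
center_y_5 = 320
radius_5 = 40
px0_6 = 240
py0_6 = 128
px1_6 = 344
py1_6 = 280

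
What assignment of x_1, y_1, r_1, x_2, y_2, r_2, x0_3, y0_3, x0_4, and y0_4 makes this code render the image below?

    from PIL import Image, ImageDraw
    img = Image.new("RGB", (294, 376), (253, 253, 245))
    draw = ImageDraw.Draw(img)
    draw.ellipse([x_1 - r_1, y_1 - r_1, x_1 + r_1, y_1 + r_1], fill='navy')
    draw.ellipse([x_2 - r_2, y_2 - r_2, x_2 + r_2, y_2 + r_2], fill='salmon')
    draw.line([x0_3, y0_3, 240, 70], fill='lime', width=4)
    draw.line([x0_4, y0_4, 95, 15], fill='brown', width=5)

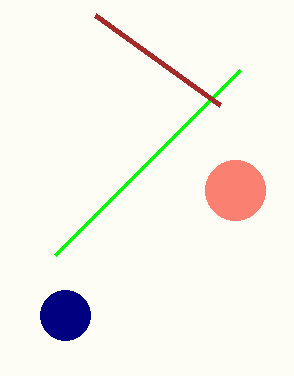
x_1 = 65, y_1 = 315, r_1 = 25, x_2 = 235, y_2 = 190, r_2 = 30, x0_3 = 55, y0_3 = 255, x0_4 = 220, y0_4 = 105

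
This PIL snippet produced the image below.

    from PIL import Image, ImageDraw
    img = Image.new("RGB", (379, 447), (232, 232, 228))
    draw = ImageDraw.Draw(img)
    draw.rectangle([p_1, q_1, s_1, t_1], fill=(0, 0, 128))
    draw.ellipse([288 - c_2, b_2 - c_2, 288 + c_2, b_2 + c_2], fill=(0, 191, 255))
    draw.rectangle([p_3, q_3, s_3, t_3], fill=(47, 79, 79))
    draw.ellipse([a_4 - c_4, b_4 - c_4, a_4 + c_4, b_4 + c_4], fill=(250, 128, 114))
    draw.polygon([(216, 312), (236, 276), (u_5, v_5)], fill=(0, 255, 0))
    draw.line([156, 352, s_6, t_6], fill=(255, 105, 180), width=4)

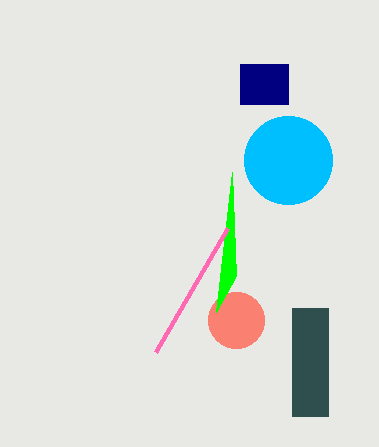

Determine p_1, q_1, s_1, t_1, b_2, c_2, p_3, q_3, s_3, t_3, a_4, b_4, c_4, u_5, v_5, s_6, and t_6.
p_1 = 240, q_1 = 64, s_1 = 288, t_1 = 104, b_2 = 160, c_2 = 44, p_3 = 292, q_3 = 308, s_3 = 328, t_3 = 416, a_4 = 236, b_4 = 320, c_4 = 28, u_5 = 232, v_5 = 172, s_6 = 228, t_6 = 228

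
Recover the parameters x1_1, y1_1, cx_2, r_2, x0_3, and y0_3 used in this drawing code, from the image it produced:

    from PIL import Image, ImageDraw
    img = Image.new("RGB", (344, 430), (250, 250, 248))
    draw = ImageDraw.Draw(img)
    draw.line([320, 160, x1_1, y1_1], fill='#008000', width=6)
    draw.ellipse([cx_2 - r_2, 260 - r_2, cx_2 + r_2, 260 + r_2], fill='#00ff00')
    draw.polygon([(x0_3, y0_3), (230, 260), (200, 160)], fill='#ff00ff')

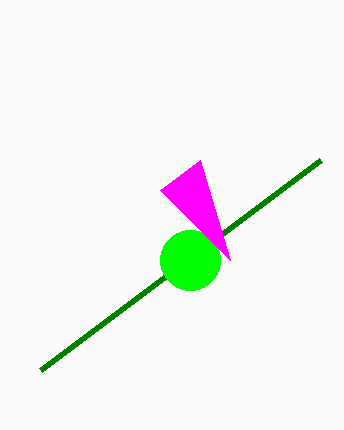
x1_1 = 40
y1_1 = 370
cx_2 = 190
r_2 = 30
x0_3 = 160
y0_3 = 190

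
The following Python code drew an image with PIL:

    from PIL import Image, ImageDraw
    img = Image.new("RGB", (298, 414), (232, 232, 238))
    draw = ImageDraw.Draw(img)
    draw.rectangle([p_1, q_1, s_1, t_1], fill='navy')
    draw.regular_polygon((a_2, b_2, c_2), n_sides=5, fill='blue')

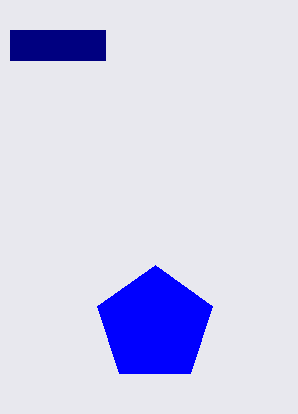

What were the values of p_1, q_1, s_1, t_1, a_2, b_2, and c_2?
p_1 = 10; q_1 = 30; s_1 = 105; t_1 = 60; a_2 = 155; b_2 = 325; c_2 = 60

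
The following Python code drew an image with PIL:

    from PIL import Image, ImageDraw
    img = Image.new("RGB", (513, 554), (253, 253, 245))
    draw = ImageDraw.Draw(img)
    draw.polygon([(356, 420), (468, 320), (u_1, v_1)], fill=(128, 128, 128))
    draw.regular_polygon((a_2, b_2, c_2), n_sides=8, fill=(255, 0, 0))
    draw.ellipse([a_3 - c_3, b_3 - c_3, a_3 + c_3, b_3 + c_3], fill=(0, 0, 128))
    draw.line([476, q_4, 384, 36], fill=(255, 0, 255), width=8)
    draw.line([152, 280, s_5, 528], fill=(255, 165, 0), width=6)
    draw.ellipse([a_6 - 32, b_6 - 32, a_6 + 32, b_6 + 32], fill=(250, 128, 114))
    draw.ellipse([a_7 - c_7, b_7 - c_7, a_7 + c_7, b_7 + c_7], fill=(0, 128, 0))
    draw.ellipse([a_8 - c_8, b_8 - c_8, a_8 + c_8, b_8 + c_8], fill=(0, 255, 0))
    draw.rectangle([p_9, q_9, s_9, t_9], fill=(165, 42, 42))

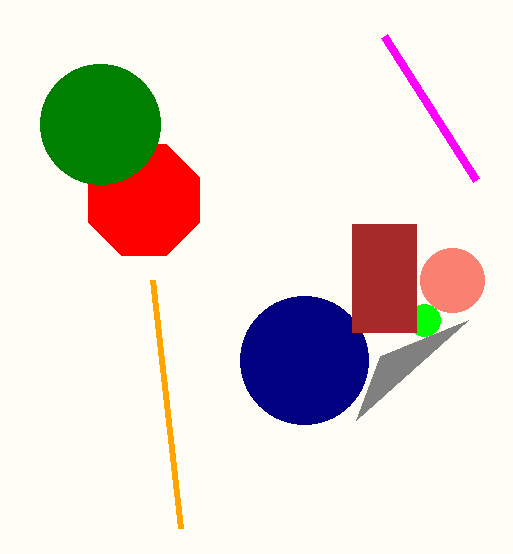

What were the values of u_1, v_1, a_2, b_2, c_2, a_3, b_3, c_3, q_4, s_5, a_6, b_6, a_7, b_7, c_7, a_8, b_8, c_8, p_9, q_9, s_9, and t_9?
u_1 = 380
v_1 = 356
a_2 = 144
b_2 = 200
c_2 = 60
a_3 = 304
b_3 = 360
c_3 = 64
q_4 = 180
s_5 = 180
a_6 = 452
b_6 = 280
a_7 = 100
b_7 = 124
c_7 = 60
a_8 = 424
b_8 = 320
c_8 = 16
p_9 = 352
q_9 = 224
s_9 = 416
t_9 = 332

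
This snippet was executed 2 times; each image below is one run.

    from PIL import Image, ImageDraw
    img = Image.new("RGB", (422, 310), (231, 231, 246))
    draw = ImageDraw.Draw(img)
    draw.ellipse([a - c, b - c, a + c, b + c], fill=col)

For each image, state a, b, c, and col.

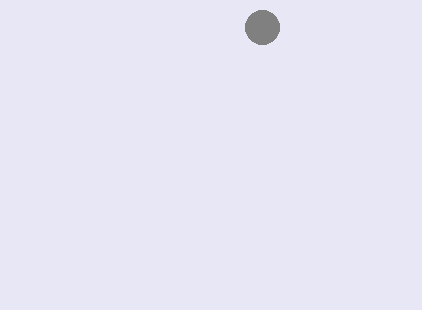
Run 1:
a = 262
b = 27
c = 17
col = 'gray'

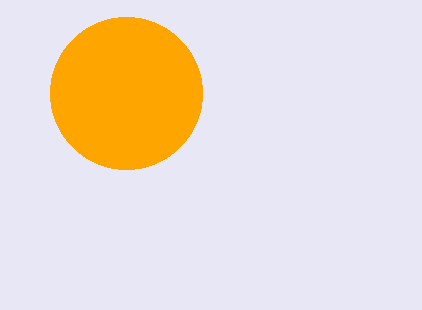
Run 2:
a = 126
b = 93
c = 76
col = 'orange'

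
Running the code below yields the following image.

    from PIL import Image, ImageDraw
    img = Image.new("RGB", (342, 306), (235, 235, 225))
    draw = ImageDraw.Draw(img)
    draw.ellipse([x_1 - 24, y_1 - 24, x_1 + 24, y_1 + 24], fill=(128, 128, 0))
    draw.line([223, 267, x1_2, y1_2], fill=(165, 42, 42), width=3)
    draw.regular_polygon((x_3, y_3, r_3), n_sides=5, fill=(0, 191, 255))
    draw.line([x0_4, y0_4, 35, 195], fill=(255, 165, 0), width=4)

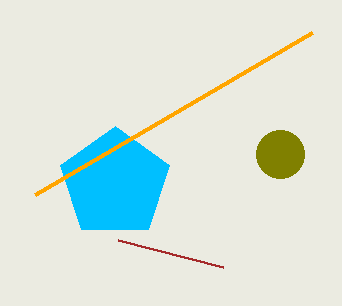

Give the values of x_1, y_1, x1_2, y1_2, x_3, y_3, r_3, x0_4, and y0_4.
x_1 = 280; y_1 = 154; x1_2 = 118; y1_2 = 240; x_3 = 115; y_3 = 183; r_3 = 57; x0_4 = 312; y0_4 = 33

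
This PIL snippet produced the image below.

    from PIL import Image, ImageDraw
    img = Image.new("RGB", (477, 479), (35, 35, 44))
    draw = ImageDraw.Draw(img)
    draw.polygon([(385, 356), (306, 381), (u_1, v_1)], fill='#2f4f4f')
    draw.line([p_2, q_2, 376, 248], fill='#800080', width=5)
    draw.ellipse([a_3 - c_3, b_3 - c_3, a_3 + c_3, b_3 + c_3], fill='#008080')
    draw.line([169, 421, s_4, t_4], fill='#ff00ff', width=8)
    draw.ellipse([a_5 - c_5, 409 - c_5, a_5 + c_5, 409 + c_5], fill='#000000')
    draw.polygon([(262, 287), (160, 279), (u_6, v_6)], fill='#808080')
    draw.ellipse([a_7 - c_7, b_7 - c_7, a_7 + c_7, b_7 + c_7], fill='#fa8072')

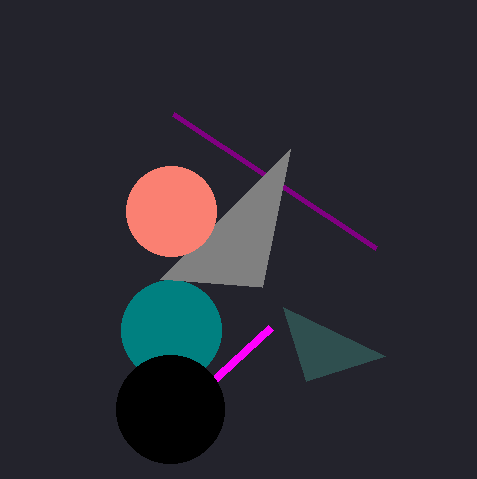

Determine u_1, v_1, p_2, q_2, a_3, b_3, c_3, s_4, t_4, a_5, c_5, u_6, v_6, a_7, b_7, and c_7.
u_1 = 283
v_1 = 307
p_2 = 173
q_2 = 114
a_3 = 171
b_3 = 330
c_3 = 50
s_4 = 271
t_4 = 327
a_5 = 170
c_5 = 54
u_6 = 290
v_6 = 149
a_7 = 171
b_7 = 211
c_7 = 45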